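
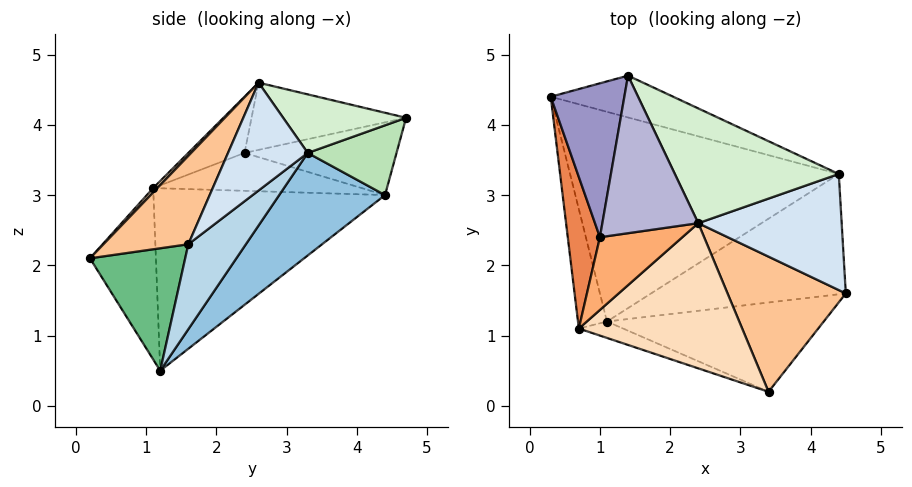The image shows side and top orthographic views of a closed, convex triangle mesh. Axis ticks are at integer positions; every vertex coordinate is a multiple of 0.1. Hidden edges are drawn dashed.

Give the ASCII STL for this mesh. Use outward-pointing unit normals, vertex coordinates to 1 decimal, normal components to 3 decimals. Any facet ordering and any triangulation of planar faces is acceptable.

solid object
 facet normal -0.980 -0.124 -0.156
  outer loop
   vertex 0.7 1.1 3.1
   vertex 0.3 4.4 3.0
   vertex 1.1 1.2 0.5
  endloop
 endfacet
 facet normal 0.276 0.634 -0.723
  outer loop
   vertex 4.4 3.3 3.6
   vertex 1.1 1.2 0.5
   vertex 0.3 4.4 3.0
  endloop
 endfacet
 facet normal 0.324 0.587 -0.742
  outer loop
   vertex 4.4 3.3 3.6
   vertex 4.5 1.6 2.3
   vertex 1.1 1.2 0.5
  endloop
 endfacet
 facet normal 0.521 -0.499 0.693
  outer loop
   vertex 4.4 3.3 3.6
   vertex 2.4 2.6 4.6
   vertex 4.5 1.6 2.3
  endloop
 endfacet
 facet normal -0.761 -0.073 0.645
  outer loop
   vertex 1.0 2.4 3.6
   vertex 0.3 4.4 3.0
   vertex 0.7 1.1 3.1
  endloop
 endfacet
 facet normal -0.554 -0.185 0.812
  outer loop
   vertex 1.0 2.4 3.6
   vertex 0.7 1.1 3.1
   vertex 2.4 2.6 4.6
  endloop
 endfacet
 facet normal 0.517 -0.505 0.691
  outer loop
   vertex 3.4 0.2 2.1
   vertex 4.5 1.6 2.3
   vertex 2.4 2.6 4.6
  endloop
 endfacet
 facet normal 0.019 -0.718 0.696
  outer loop
   vertex 3.4 0.2 2.1
   vertex 2.4 2.6 4.6
   vertex 0.7 1.1 3.1
  endloop
 endfacet
 facet normal 0.476 -0.253 -0.842
  outer loop
   vertex 3.4 0.2 2.1
   vertex 1.1 1.2 0.5
   vertex 4.5 1.6 2.3
  endloop
 endfacet
 facet normal -0.344 -0.935 -0.089
  outer loop
   vertex 3.4 0.2 2.1
   vertex 0.7 1.1 3.1
   vertex 1.1 1.2 0.5
  endloop
 endfacet
 facet normal 0.292 0.808 -0.512
  outer loop
   vertex 1.4 4.7 4.1
   vertex 4.4 3.3 3.6
   vertex 0.3 4.4 3.0
  endloop
 endfacet
 facet normal 0.314 0.359 0.879
  outer loop
   vertex 1.4 4.7 4.1
   vertex 2.4 2.6 4.6
   vertex 4.4 3.3 3.6
  endloop
 endfacet
 facet normal -0.702 -0.032 0.711
  outer loop
   vertex 1.4 4.7 4.1
   vertex 0.3 4.4 3.0
   vertex 1.0 2.4 3.6
  endloop
 endfacet
 facet normal -0.572 -0.078 0.816
  outer loop
   vertex 1.4 4.7 4.1
   vertex 1.0 2.4 3.6
   vertex 2.4 2.6 4.6
  endloop
 endfacet
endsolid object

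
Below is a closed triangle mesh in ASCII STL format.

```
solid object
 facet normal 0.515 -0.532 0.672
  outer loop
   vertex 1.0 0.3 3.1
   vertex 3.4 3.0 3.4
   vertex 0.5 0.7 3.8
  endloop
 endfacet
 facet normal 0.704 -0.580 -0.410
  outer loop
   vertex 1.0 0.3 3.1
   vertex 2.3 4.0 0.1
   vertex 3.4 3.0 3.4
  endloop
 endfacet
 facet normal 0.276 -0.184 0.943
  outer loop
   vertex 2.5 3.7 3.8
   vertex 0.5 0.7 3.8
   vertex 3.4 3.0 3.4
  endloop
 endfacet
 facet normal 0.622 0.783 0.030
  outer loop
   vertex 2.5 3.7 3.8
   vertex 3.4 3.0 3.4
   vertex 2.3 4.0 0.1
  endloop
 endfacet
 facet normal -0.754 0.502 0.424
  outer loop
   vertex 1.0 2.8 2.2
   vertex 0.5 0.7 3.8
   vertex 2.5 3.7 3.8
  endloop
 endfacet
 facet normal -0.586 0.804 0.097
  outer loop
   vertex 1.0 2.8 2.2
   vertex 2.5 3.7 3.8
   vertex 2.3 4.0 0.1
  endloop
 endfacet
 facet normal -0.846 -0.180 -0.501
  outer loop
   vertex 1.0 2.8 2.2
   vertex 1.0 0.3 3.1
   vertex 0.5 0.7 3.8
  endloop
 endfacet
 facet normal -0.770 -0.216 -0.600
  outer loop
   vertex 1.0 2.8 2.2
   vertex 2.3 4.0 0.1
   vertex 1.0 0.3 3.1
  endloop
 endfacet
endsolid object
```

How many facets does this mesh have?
8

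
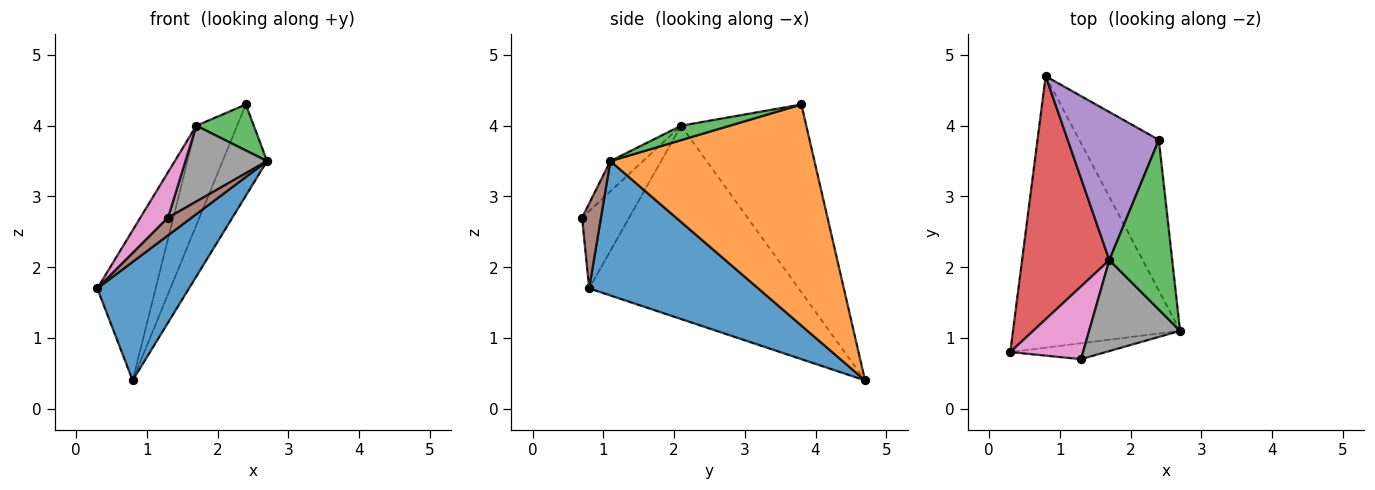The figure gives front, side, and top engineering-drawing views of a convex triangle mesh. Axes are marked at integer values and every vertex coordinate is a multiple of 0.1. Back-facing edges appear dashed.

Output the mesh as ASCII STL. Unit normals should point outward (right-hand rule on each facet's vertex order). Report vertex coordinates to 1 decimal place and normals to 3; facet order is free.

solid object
 facet normal 0.593 -0.322 -0.738
  outer loop
   vertex 0.8 4.7 0.4
   vertex 2.7 1.1 3.5
   vertex 0.3 0.8 1.7
  endloop
 endfacet
 facet normal 0.922 0.201 -0.332
  outer loop
   vertex 2.4 3.8 4.3
   vertex 2.7 1.1 3.5
   vertex 0.8 4.7 0.4
  endloop
 endfacet
 facet normal 0.216 -0.255 0.942
  outer loop
   vertex 1.7 2.1 4.0
   vertex 2.7 1.1 3.5
   vertex 2.4 3.8 4.3
  endloop
 endfacet
 facet normal -0.883 0.246 0.399
  outer loop
   vertex 1.7 2.1 4.0
   vertex 0.8 4.7 0.4
   vertex 0.3 0.8 1.7
  endloop
 endfacet
 facet normal -0.863 0.281 0.419
  outer loop
   vertex 1.7 2.1 4.0
   vertex 2.4 3.8 4.3
   vertex 0.8 4.7 0.4
  endloop
 endfacet
 facet normal 0.511 -0.639 -0.575
  outer loop
   vertex 1.3 0.7 2.7
   vertex 0.3 0.8 1.7
   vertex 2.7 1.1 3.5
  endloop
 endfacet
 facet normal -0.669 -0.394 0.630
  outer loop
   vertex 1.3 0.7 2.7
   vertex 1.7 2.1 4.0
   vertex 0.3 0.8 1.7
  endloop
 endfacet
 facet normal -0.248 -0.620 0.744
  outer loop
   vertex 1.3 0.7 2.7
   vertex 2.7 1.1 3.5
   vertex 1.7 2.1 4.0
  endloop
 endfacet
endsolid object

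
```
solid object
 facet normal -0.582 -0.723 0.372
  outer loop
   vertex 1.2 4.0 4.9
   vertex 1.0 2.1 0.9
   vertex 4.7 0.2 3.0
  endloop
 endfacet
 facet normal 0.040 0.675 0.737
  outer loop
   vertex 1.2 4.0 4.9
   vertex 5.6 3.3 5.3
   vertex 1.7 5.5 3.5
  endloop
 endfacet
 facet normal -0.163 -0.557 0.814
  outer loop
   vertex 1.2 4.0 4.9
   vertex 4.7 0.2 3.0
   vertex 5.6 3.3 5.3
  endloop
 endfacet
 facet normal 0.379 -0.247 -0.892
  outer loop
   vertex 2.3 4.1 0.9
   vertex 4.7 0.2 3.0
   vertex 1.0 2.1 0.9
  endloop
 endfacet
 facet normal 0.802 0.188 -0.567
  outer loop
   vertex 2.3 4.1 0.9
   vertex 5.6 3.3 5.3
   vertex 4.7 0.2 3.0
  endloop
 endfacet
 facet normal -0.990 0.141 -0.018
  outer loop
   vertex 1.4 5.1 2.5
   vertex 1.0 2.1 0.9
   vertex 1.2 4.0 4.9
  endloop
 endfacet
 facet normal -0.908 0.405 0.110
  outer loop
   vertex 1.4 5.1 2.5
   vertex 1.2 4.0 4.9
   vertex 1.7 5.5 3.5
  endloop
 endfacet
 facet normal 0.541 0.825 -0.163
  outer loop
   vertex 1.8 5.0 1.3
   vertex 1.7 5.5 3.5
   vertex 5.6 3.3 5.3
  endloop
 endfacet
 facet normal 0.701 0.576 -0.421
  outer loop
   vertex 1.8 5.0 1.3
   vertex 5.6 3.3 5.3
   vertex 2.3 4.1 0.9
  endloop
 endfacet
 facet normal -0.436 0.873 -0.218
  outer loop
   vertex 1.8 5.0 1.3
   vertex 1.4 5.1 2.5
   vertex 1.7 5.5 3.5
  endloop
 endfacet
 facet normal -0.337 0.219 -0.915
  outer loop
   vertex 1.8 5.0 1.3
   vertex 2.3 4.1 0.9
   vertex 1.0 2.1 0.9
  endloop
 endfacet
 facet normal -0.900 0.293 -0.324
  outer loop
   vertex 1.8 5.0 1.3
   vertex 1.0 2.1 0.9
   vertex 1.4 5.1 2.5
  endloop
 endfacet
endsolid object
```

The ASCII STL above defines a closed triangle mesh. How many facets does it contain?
12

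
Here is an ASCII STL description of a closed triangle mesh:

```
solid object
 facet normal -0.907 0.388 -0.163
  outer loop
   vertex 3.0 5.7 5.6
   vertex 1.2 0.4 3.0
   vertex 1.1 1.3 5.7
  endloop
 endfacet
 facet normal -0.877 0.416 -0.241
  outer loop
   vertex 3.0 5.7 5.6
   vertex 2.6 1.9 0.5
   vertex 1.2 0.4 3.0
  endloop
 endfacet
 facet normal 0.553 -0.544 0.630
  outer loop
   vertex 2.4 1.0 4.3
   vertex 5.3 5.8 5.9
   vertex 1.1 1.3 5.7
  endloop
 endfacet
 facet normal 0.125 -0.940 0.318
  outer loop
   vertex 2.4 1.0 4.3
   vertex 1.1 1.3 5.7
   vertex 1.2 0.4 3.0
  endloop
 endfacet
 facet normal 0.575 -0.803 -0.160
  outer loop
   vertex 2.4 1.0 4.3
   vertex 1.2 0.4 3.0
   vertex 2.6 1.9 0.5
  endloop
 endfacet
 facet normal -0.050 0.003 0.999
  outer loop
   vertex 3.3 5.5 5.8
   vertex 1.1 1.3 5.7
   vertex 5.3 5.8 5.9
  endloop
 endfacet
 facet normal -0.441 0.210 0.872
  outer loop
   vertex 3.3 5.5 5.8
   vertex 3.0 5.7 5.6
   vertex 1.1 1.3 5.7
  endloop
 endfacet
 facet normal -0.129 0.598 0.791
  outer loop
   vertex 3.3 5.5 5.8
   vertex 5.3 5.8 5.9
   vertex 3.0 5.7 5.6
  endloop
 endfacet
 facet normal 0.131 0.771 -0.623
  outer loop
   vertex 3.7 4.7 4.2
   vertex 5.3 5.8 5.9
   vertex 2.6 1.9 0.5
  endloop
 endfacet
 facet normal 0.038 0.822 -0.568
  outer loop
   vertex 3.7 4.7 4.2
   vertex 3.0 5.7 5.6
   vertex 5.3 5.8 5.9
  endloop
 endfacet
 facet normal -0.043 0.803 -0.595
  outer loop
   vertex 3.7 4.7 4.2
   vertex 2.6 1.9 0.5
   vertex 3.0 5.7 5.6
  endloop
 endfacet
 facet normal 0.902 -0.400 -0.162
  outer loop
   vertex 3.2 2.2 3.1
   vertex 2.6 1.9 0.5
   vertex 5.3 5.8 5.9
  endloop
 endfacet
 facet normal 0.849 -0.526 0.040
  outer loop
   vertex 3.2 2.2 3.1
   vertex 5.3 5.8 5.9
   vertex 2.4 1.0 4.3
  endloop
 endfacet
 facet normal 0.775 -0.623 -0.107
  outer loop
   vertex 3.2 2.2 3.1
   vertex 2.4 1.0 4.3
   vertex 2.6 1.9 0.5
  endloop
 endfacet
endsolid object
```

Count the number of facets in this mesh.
14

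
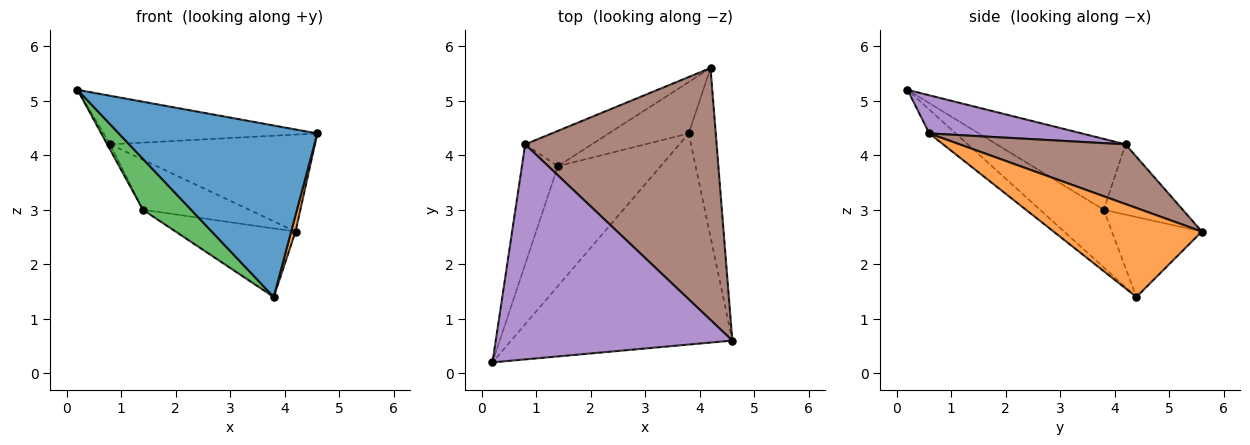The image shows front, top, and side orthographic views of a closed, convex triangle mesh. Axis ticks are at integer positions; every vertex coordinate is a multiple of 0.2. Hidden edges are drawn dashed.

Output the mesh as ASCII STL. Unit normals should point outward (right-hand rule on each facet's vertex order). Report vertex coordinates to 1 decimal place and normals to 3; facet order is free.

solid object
 facet normal -0.084 -0.628 -0.774
  outer loop
   vertex 3.8 4.4 1.4
   vertex 4.6 0.6 4.4
   vertex 0.2 0.2 5.2
  endloop
 endfacet
 facet normal 0.956 -0.028 -0.291
  outer loop
   vertex 3.8 4.4 1.4
   vertex 4.2 5.6 2.6
   vertex 4.6 0.6 4.4
  endloop
 endfacet
 facet normal -0.459 -0.347 -0.818
  outer loop
   vertex 1.4 3.8 3.0
   vertex 3.8 4.4 1.4
   vertex 0.2 0.2 5.2
  endloop
 endfacet
 facet normal -0.514 0.686 -0.514
  outer loop
   vertex 1.4 3.8 3.0
   vertex 4.2 5.6 2.6
   vertex 3.8 4.4 1.4
  endloop
 endfacet
 facet normal 0.155 0.218 0.964
  outer loop
   vertex 0.8 4.2 4.2
   vertex 0.2 0.2 5.2
   vertex 4.6 0.6 4.4
  endloop
 endfacet
 facet normal 0.280 0.345 0.896
  outer loop
   vertex 0.8 4.2 4.2
   vertex 4.6 0.6 4.4
   vertex 4.2 5.6 2.6
  endloop
 endfacet
 facet normal -0.891 0.021 -0.453
  outer loop
   vertex 0.8 4.2 4.2
   vertex 1.4 3.8 3.0
   vertex 0.2 0.2 5.2
  endloop
 endfacet
 facet normal -0.519 0.698 -0.492
  outer loop
   vertex 0.8 4.2 4.2
   vertex 4.2 5.6 2.6
   vertex 1.4 3.8 3.0
  endloop
 endfacet
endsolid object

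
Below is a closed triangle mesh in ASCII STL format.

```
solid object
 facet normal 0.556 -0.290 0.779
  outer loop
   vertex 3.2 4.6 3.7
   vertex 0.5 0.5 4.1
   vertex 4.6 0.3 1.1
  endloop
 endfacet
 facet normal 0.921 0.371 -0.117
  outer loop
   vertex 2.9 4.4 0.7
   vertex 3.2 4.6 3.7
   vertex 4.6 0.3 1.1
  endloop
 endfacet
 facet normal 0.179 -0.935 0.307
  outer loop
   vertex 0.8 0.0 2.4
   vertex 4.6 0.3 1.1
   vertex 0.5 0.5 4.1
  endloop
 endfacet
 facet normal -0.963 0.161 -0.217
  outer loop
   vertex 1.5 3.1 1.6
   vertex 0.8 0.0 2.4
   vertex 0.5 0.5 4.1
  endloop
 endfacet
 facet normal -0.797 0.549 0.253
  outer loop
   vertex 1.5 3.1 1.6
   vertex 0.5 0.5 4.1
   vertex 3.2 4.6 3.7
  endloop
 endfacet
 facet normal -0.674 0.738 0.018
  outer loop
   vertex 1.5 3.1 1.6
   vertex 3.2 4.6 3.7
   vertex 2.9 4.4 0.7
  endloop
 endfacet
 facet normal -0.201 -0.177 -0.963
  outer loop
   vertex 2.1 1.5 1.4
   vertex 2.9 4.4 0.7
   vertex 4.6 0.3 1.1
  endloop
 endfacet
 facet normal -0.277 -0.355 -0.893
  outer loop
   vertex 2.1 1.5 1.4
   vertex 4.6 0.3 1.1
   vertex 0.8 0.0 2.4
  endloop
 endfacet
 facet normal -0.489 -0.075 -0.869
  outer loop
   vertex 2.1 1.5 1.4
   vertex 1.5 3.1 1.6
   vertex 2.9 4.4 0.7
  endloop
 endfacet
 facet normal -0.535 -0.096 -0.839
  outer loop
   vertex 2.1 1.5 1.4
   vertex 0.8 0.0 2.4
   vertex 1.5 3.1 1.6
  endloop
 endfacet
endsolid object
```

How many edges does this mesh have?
15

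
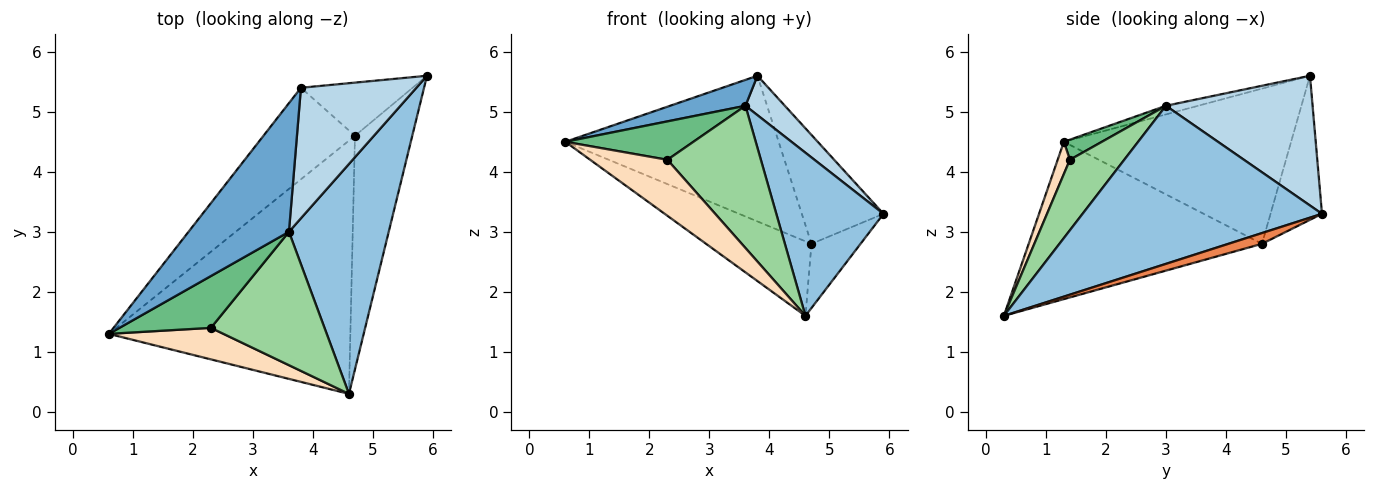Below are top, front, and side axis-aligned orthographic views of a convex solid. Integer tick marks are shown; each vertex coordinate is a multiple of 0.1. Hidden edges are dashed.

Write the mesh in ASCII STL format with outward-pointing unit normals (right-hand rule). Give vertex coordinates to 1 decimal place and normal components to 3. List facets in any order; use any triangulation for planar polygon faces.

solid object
 facet normal -0.084 -0.197 0.977
  outer loop
   vertex 3.6 3.0 5.1
   vertex 3.8 5.4 5.6
   vertex 0.6 1.3 4.5
  endloop
 endfacet
 facet normal 0.791 -0.354 0.499
  outer loop
   vertex 3.6 3.0 5.1
   vertex 4.6 0.3 1.6
   vertex 5.9 5.6 3.3
  endloop
 endfacet
 facet normal 0.733 -0.197 0.652
  outer loop
   vertex 3.6 3.0 5.1
   vertex 5.9 5.6 3.3
   vertex 3.8 5.4 5.6
  endloop
 endfacet
 facet normal -0.530 0.239 -0.814
  outer loop
   vertex 4.7 4.6 2.8
   vertex 4.6 0.3 1.6
   vertex 0.6 1.3 4.5
  endloop
 endfacet
 facet normal 0.178 0.261 -0.949
  outer loop
   vertex 4.7 4.6 2.8
   vertex 5.9 5.6 3.3
   vertex 4.6 0.3 1.6
  endloop
 endfacet
 facet normal -0.670 0.629 -0.395
  outer loop
   vertex 4.7 4.6 2.8
   vertex 0.6 1.3 4.5
   vertex 3.8 5.4 5.6
  endloop
 endfacet
 facet normal -0.493 0.782 -0.382
  outer loop
   vertex 4.7 4.6 2.8
   vertex 3.8 5.4 5.6
   vertex 5.9 5.6 3.3
  endloop
 endfacet
 facet normal 0.137 -0.863 0.486
  outer loop
   vertex 2.3 1.4 4.2
   vertex 0.6 1.3 4.5
   vertex 4.6 0.3 1.6
  endloop
 endfacet
 facet normal 0.174 -0.586 0.791
  outer loop
   vertex 2.3 1.4 4.2
   vertex 3.6 3.0 5.1
   vertex 0.6 1.3 4.5
  endloop
 endfacet
 facet normal 0.391 -0.672 0.630
  outer loop
   vertex 2.3 1.4 4.2
   vertex 4.6 0.3 1.6
   vertex 3.6 3.0 5.1
  endloop
 endfacet
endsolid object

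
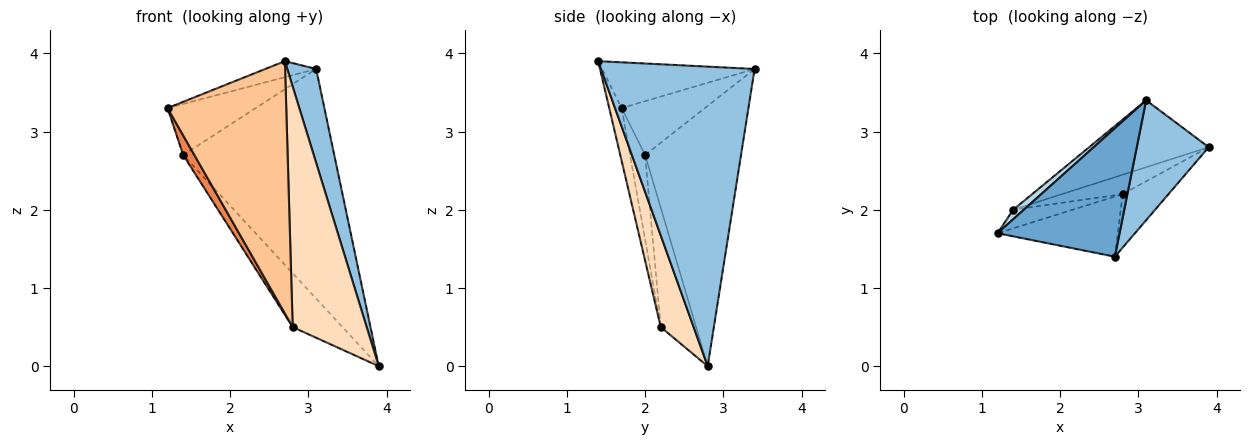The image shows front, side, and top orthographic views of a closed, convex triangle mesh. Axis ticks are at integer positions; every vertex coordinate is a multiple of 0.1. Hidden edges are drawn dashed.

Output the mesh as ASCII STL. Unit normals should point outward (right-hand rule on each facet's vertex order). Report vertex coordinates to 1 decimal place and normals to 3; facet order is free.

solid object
 facet normal -0.349 0.116 0.930
  outer loop
   vertex 2.7 1.4 3.9
   vertex 3.1 3.4 3.8
   vertex 1.2 1.7 3.3
  endloop
 endfacet
 facet normal 0.956 -0.180 0.230
  outer loop
   vertex 2.7 1.4 3.9
   vertex 3.9 2.8 0.0
   vertex 3.1 3.4 3.8
  endloop
 endfacet
 facet normal -0.680 0.721 0.134
  outer loop
   vertex 1.4 2.0 2.7
   vertex 1.2 1.7 3.3
   vertex 3.1 3.4 3.8
  endloop
 endfacet
 facet normal -0.520 0.820 -0.239
  outer loop
   vertex 1.4 2.0 2.7
   vertex 3.1 3.4 3.8
   vertex 3.9 2.8 0.0
  endloop
 endfacet
 facet normal -0.699 -0.518 -0.492
  outer loop
   vertex 2.8 2.2 0.5
   vertex 1.2 1.7 3.3
   vertex 1.4 2.0 2.7
  endloop
 endfacet
 facet normal -0.555 0.783 -0.282
  outer loop
   vertex 2.8 2.2 0.5
   vertex 1.4 2.0 2.7
   vertex 3.9 2.8 0.0
  endloop
 endfacet
 facet normal -0.101 -0.968 -0.231
  outer loop
   vertex 2.8 2.2 0.5
   vertex 2.7 1.4 3.9
   vertex 1.2 1.7 3.3
  endloop
 endfacet
 facet normal 0.398 -0.896 -0.199
  outer loop
   vertex 2.8 2.2 0.5
   vertex 3.9 2.8 0.0
   vertex 2.7 1.4 3.9
  endloop
 endfacet
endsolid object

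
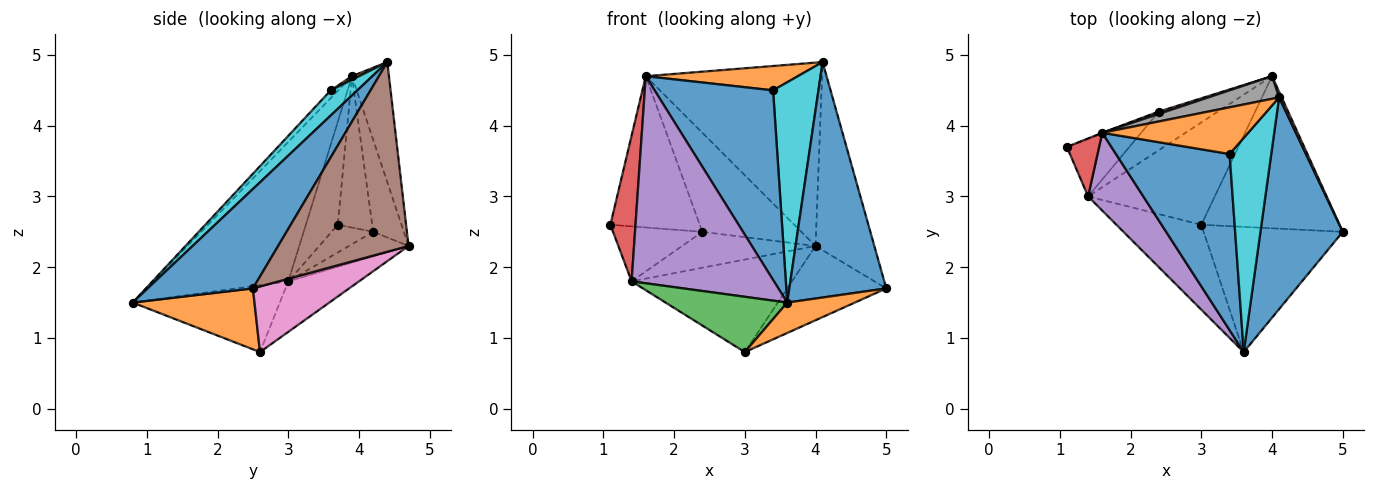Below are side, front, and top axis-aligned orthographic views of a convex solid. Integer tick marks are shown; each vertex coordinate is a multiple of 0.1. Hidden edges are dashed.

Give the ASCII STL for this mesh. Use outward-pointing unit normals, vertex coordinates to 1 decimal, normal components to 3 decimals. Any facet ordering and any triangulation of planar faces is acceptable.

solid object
 facet normal 0.628 -0.579 0.520
  outer loop
   vertex 4.1 4.4 4.9
   vertex 3.6 0.8 1.5
   vertex 5.0 2.5 1.7
  endloop
 endfacet
 facet normal 0.392 -0.217 -0.894
  outer loop
   vertex 3.0 2.6 0.8
   vertex 5.0 2.5 1.7
   vertex 3.6 0.8 1.5
  endloop
 endfacet
 facet normal -0.551 -0.456 -0.699
  outer loop
   vertex 1.4 3.0 1.8
   vertex 3.0 2.6 0.8
   vertex 3.6 0.8 1.5
  endloop
 endfacet
 facet normal -0.763 -0.600 0.239
  outer loop
   vertex 1.4 3.0 1.8
   vertex 1.6 3.9 4.7
   vertex 1.1 3.7 2.6
  endloop
 endfacet
 facet normal -0.664 -0.700 0.263
  outer loop
   vertex 1.4 3.0 1.8
   vertex 3.6 0.8 1.5
   vertex 1.6 3.9 4.7
  endloop
 endfacet
 facet normal 0.912 0.411 0.012
  outer loop
   vertex 4.0 4.7 2.3
   vertex 4.1 4.4 4.9
   vertex 5.0 2.5 1.7
  endloop
 endfacet
 facet normal 0.392 0.404 -0.827
  outer loop
   vertex 4.0 4.7 2.3
   vertex 5.0 2.5 1.7
   vertex 3.0 2.6 0.8
  endloop
 endfacet
 facet normal -0.204 0.972 0.120
  outer loop
   vertex 4.0 4.7 2.3
   vertex 1.6 3.9 4.7
   vertex 4.1 4.4 4.9
  endloop
 endfacet
 facet normal -0.284 0.643 -0.711
  outer loop
   vertex 4.0 4.7 2.3
   vertex 3.0 2.6 0.8
   vertex 1.4 3.0 1.8
  endloop
 endfacet
 facet normal 0.388 -0.661 0.643
  outer loop
   vertex 3.4 3.6 4.5
   vertex 3.6 0.8 1.5
   vertex 4.1 4.4 4.9
  endloop
 endfacet
 facet normal -0.046 -0.732 0.680
  outer loop
   vertex 3.4 3.6 4.5
   vertex 1.6 3.9 4.7
   vertex 3.6 0.8 1.5
  endloop
 endfacet
 facet normal 0.021 -0.462 0.887
  outer loop
   vertex 3.4 3.6 4.5
   vertex 4.1 4.4 4.9
   vertex 1.6 3.9 4.7
  endloop
 endfacet
 facet normal -0.306 0.657 -0.689
  outer loop
   vertex 2.4 4.2 2.5
   vertex 1.4 3.0 1.8
   vertex 1.1 3.7 2.6
  endloop
 endfacet
 facet normal -0.291 0.651 -0.701
  outer loop
   vertex 2.4 4.2 2.5
   vertex 4.0 4.7 2.3
   vertex 1.4 3.0 1.8
  endloop
 endfacet
 facet normal -0.359 0.933 -0.003
  outer loop
   vertex 2.4 4.2 2.5
   vertex 1.1 3.7 2.6
   vertex 1.6 3.9 4.7
  endloop
 endfacet
 facet normal -0.296 0.955 0.023
  outer loop
   vertex 2.4 4.2 2.5
   vertex 1.6 3.9 4.7
   vertex 4.0 4.7 2.3
  endloop
 endfacet
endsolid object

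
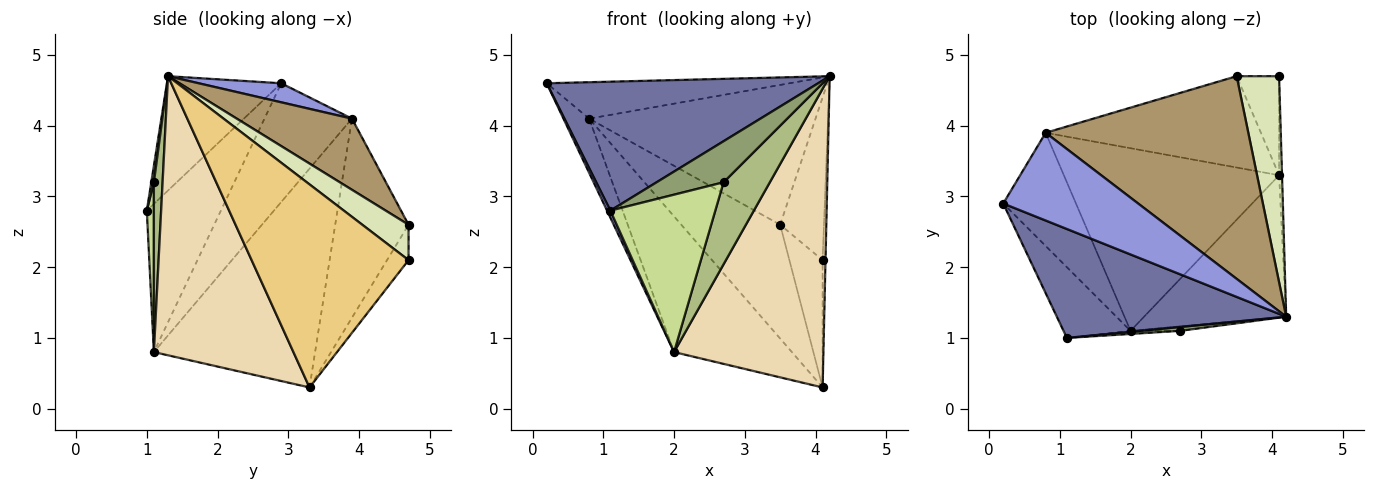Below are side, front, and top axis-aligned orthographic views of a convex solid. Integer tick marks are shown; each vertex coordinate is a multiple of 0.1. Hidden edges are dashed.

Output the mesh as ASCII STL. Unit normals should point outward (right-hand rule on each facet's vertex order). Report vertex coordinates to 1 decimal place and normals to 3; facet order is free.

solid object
 facet normal -0.306 -0.727 0.614
  outer loop
   vertex 1.1 1.0 2.8
   vertex 4.2 1.3 4.7
   vertex 0.2 2.9 4.6
  endloop
 endfacet
 facet normal -0.910 -0.041 -0.412
  outer loop
   vertex 2.0 1.1 0.8
   vertex 1.1 1.0 2.8
   vertex 0.2 2.9 4.6
  endloop
 endfacet
 facet normal 0.129 0.380 0.916
  outer loop
   vertex 0.8 3.9 4.1
   vertex 0.2 2.9 4.6
   vertex 4.2 1.3 4.7
  endloop
 endfacet
 facet normal -0.827 0.243 -0.507
  outer loop
   vertex 0.8 3.9 4.1
   vertex 2.0 1.1 0.8
   vertex 0.2 2.9 4.6
  endloop
 endfacet
 facet normal 0.039 -0.995 0.094
  outer loop
   vertex 2.7 1.1 3.2
   vertex 4.2 1.3 4.7
   vertex 1.1 1.0 2.8
  endloop
 endfacet
 facet normal 0.185 -0.981 -0.054
  outer loop
   vertex 2.7 1.1 3.2
   vertex 2.0 1.1 0.8
   vertex 4.2 1.3 4.7
  endloop
 endfacet
 facet normal 0.067 -0.998 -0.020
  outer loop
   vertex 2.7 1.1 3.2
   vertex 1.1 1.0 2.8
   vertex 2.0 1.1 0.8
  endloop
 endfacet
 facet normal 0.547 0.518 0.657
  outer loop
   vertex 3.5 4.7 2.6
   vertex 4.2 1.3 4.7
   vertex 4.1 4.7 2.1
  endloop
 endfacet
 facet normal 0.278 0.546 0.791
  outer loop
   vertex 3.5 4.7 2.6
   vertex 0.8 3.9 4.1
   vertex 4.2 1.3 4.7
  endloop
 endfacet
 facet normal -0.632 0.462 -0.622
  outer loop
   vertex 4.1 3.3 0.3
   vertex 2.0 1.1 0.8
   vertex 0.8 3.9 4.1
  endloop
 endfacet
 facet normal 1.000 0.018 -0.014
  outer loop
   vertex 4.1 3.3 0.3
   vertex 4.1 4.7 2.1
   vertex 4.2 1.3 4.7
  endloop
 endfacet
 facet normal 0.645 -0.690 -0.328
  outer loop
   vertex 4.1 3.3 0.3
   vertex 4.2 1.3 4.7
   vertex 2.0 1.1 0.8
  endloop
 endfacet
 facet normal -0.455 0.703 -0.547
  outer loop
   vertex 4.1 3.3 0.3
   vertex 3.5 4.7 2.6
   vertex 4.1 4.7 2.1
  endloop
 endfacet
 facet normal -0.501 0.675 -0.542
  outer loop
   vertex 4.1 3.3 0.3
   vertex 0.8 3.9 4.1
   vertex 3.5 4.7 2.6
  endloop
 endfacet
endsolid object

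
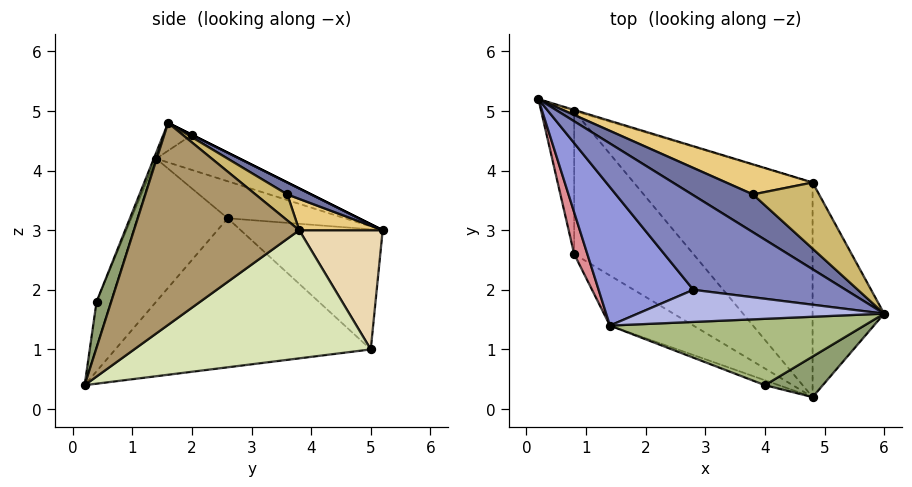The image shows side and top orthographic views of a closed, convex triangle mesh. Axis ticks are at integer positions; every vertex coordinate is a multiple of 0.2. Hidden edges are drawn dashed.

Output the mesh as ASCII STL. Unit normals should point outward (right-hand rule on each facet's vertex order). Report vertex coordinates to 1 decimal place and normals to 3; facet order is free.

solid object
 facet normal 0.150 0.625 0.766
  outer loop
   vertex 3.8 3.6 3.6
   vertex 0.2 5.2 3.0
   vertex 6.0 1.6 4.8
  endloop
 endfacet
 facet normal 0.000 0.447 0.894
  outer loop
   vertex 2.8 2.0 4.6
   vertex 6.0 1.6 4.8
   vertex 0.2 5.2 3.0
  endloop
 endfacet
 facet normal -0.342 0.183 0.922
  outer loop
   vertex 2.8 2.0 4.6
   vertex 0.2 5.2 3.0
   vertex 1.4 1.4 4.2
  endloop
 endfacet
 facet normal -0.104 -0.372 0.922
  outer loop
   vertex 2.8 2.0 4.6
   vertex 1.4 1.4 4.2
   vertex 6.0 1.6 4.8
  endloop
 endfacet
 facet normal 0.197 -0.949 0.248
  outer loop
   vertex 4.0 0.4 1.8
   vertex 4.8 0.2 0.4
   vertex 6.0 1.6 4.8
  endloop
 endfacet
 facet normal -0.009 -0.926 0.376
  outer loop
   vertex 4.0 0.4 1.8
   vertex 6.0 1.6 4.8
   vertex 1.4 1.4 4.2
  endloop
 endfacet
 facet normal -0.467 -0.873 -0.142
  outer loop
   vertex 4.0 0.4 1.8
   vertex 1.4 1.4 4.2
   vertex 4.8 0.2 0.4
  endloop
 endfacet
 facet normal 0.502 0.506 -0.701
  outer loop
   vertex 4.8 3.8 3.0
   vertex 4.8 0.2 0.4
   vertex 0.8 5.0 1.0
  endloop
 endfacet
 facet normal 0.916 0.234 -0.324
  outer loop
   vertex 4.8 3.8 3.0
   vertex 6.0 1.6 4.8
   vertex 4.8 0.2 0.4
  endloop
 endfacet
 facet normal 0.264 0.693 0.671
  outer loop
   vertex 4.8 3.8 3.0
   vertex 3.8 3.6 3.6
   vertex 6.0 1.6 4.8
  endloop
 endfacet
 facet normal 0.227 0.746 0.627
  outer loop
   vertex 4.8 3.8 3.0
   vertex 0.2 5.2 3.0
   vertex 3.8 3.6 3.6
  endloop
 endfacet
 facet normal 0.291 0.957 -0.008
  outer loop
   vertex 4.8 3.8 3.0
   vertex 0.8 5.0 1.0
   vertex 0.2 5.2 3.0
  endloop
 endfacet
 facet normal -0.658 -0.648 -0.384
  outer loop
   vertex 0.8 2.6 3.2
   vertex 4.8 0.2 0.4
   vertex 1.4 1.4 4.2
  endloop
 endfacet
 facet normal -0.678 -0.497 -0.542
  outer loop
   vertex 0.8 2.6 3.2
   vertex 0.8 5.0 1.0
   vertex 4.8 0.2 0.4
  endloop
 endfacet
 facet normal -0.925 -0.188 0.329
  outer loop
   vertex 0.8 2.6 3.2
   vertex 1.4 1.4 4.2
   vertex 0.2 5.2 3.0
  endloop
 endfacet
 facet normal -0.937 -0.236 -0.257
  outer loop
   vertex 0.8 2.6 3.2
   vertex 0.2 5.2 3.0
   vertex 0.8 5.0 1.0
  endloop
 endfacet
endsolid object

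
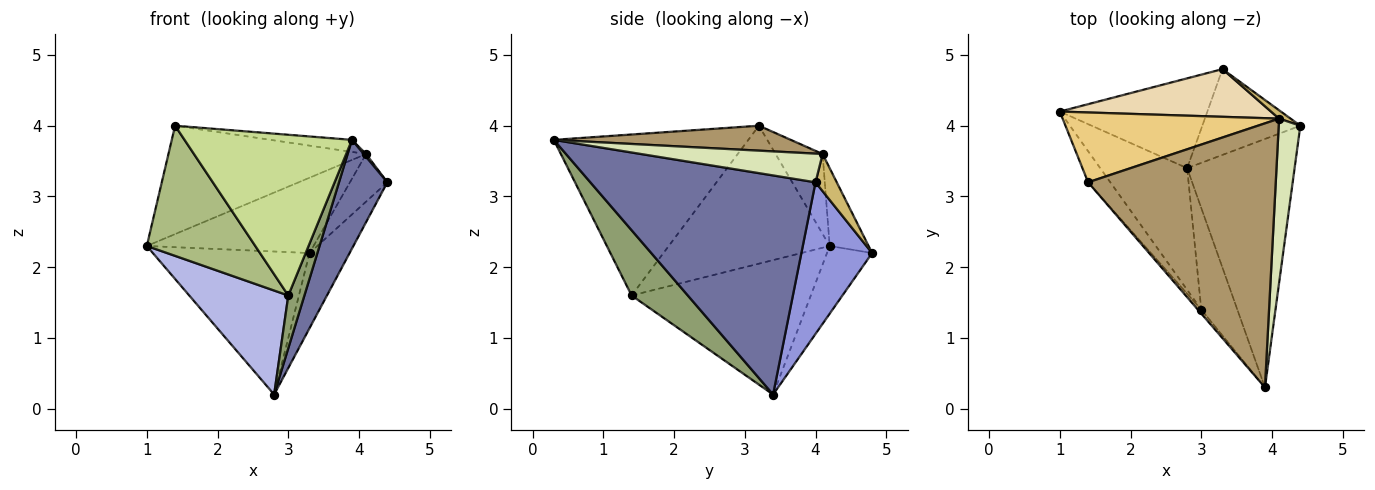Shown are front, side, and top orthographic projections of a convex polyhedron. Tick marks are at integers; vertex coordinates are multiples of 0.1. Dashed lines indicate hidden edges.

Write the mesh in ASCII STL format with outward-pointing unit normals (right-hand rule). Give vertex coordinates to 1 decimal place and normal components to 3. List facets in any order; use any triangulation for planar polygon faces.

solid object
 facet normal 0.882 -0.189 -0.432
  outer loop
   vertex 2.8 3.4 0.2
   vertex 4.4 4.0 3.2
   vertex 3.9 0.3 3.8
  endloop
 endfacet
 facet normal -0.237 0.823 -0.517
  outer loop
   vertex 3.3 4.8 2.2
   vertex 2.8 3.4 0.2
   vertex 1.0 4.2 2.3
  endloop
 endfacet
 facet normal 0.758 0.430 -0.490
  outer loop
   vertex 3.3 4.8 2.2
   vertex 4.4 4.0 3.2
   vertex 2.8 3.4 0.2
  endloop
 endfacet
 facet normal -0.762 -0.421 -0.493
  outer loop
   vertex 3.0 1.4 1.6
   vertex 1.0 4.2 2.3
   vertex 2.8 3.4 0.2
  endloop
 endfacet
 facet normal 0.849 -0.243 -0.469
  outer loop
   vertex 3.0 1.4 1.6
   vertex 2.8 3.4 0.2
   vertex 3.9 0.3 3.8
  endloop
 endfacet
 facet normal -0.822 -0.554 -0.132
  outer loop
   vertex 3.0 1.4 1.6
   vertex 1.4 3.2 4.0
   vertex 1.0 4.2 2.3
  endloop
 endfacet
 facet normal -0.758 -0.652 -0.016
  outer loop
   vertex 3.0 1.4 1.6
   vertex 3.9 0.3 3.8
   vertex 1.4 3.2 4.0
  endloop
 endfacet
 facet normal 0.799 -0.010 0.602
  outer loop
   vertex 4.1 4.1 3.6
   vertex 3.9 0.3 3.8
   vertex 4.4 4.0 3.2
  endloop
 endfacet
 facet normal 0.132 0.045 0.990
  outer loop
   vertex 4.1 4.1 3.6
   vertex 1.4 3.2 4.0
   vertex 3.9 0.3 3.8
  endloop
 endfacet
 facet normal 0.488 0.860 0.151
  outer loop
   vertex 4.1 4.1 3.6
   vertex 4.4 4.0 3.2
   vertex 3.3 4.8 2.2
  endloop
 endfacet
 facet normal -0.196 0.824 0.531
  outer loop
   vertex 4.1 4.1 3.6
   vertex 1.0 4.2 2.3
   vertex 1.4 3.2 4.0
  endloop
 endfacet
 facet normal -0.193 0.829 0.525
  outer loop
   vertex 4.1 4.1 3.6
   vertex 3.3 4.8 2.2
   vertex 1.0 4.2 2.3
  endloop
 endfacet
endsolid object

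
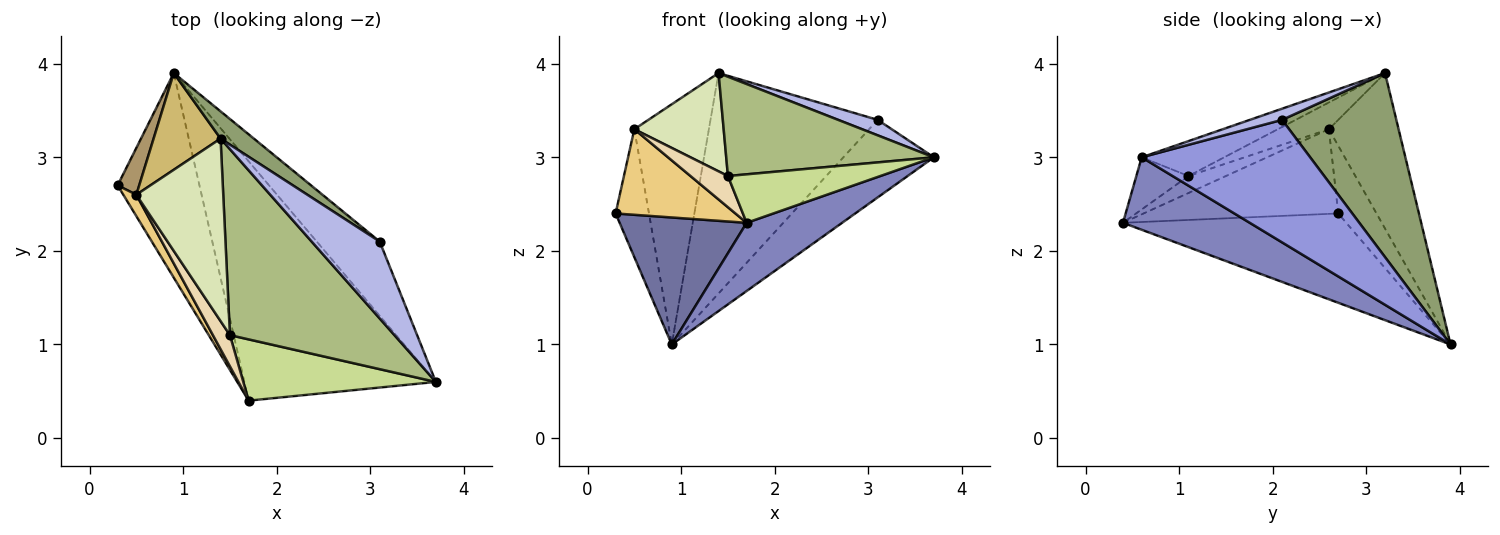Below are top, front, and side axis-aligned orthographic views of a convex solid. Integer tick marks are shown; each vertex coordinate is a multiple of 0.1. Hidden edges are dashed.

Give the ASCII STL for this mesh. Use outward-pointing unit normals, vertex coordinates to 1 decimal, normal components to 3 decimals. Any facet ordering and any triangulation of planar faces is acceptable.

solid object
 facet normal -0.680 -0.387 -0.623
  outer loop
   vertex 1.7 0.4 2.3
   vertex 0.3 2.7 2.4
   vertex 0.9 3.9 1.0
  endloop
 endfacet
 facet normal 0.342 -0.257 -0.904
  outer loop
   vertex 1.7 0.4 2.3
   vertex 0.9 3.9 1.0
   vertex 3.7 0.6 3.0
  endloop
 endfacet
 facet normal 0.803 0.431 -0.412
  outer loop
   vertex 3.1 2.1 3.4
   vertex 3.7 0.6 3.0
   vertex 0.9 3.9 1.0
  endloop
 endfacet
 facet normal 0.159 -0.195 0.968
  outer loop
   vertex 3.1 2.1 3.4
   vertex 1.4 3.2 3.9
   vertex 3.7 0.6 3.0
  endloop
 endfacet
 facet normal 0.561 0.821 0.101
  outer loop
   vertex 3.1 2.1 3.4
   vertex 0.9 3.9 1.0
   vertex 1.4 3.2 3.9
  endloop
 endfacet
 facet normal -0.184 -0.463 0.867
  outer loop
   vertex 1.5 1.1 2.8
   vertex 3.7 0.6 3.0
   vertex 1.4 3.2 3.9
  endloop
 endfacet
 facet normal -0.208 -0.607 0.767
  outer loop
   vertex 1.5 1.1 2.8
   vertex 1.7 0.4 2.3
   vertex 3.7 0.6 3.0
  endloop
 endfacet
 facet normal -0.261 -0.458 0.850
  outer loop
   vertex 0.5 2.6 3.3
   vertex 1.5 1.1 2.8
   vertex 1.4 3.2 3.9
  endloop
 endfacet
 facet normal -0.733 0.639 0.234
  outer loop
   vertex 0.5 2.6 3.3
   vertex 0.9 3.9 1.0
   vertex 0.3 2.7 2.4
  endloop
 endfacet
 facet normal -0.655 0.701 0.282
  outer loop
   vertex 0.5 2.6 3.3
   vertex 1.4 3.2 3.9
   vertex 0.9 3.9 1.0
  endloop
 endfacet
 facet normal -0.844 -0.520 0.130
  outer loop
   vertex 0.5 2.6 3.3
   vertex 0.3 2.7 2.4
   vertex 1.7 0.4 2.3
  endloop
 endfacet
 facet normal -0.577 -0.577 0.577
  outer loop
   vertex 0.5 2.6 3.3
   vertex 1.7 0.4 2.3
   vertex 1.5 1.1 2.8
  endloop
 endfacet
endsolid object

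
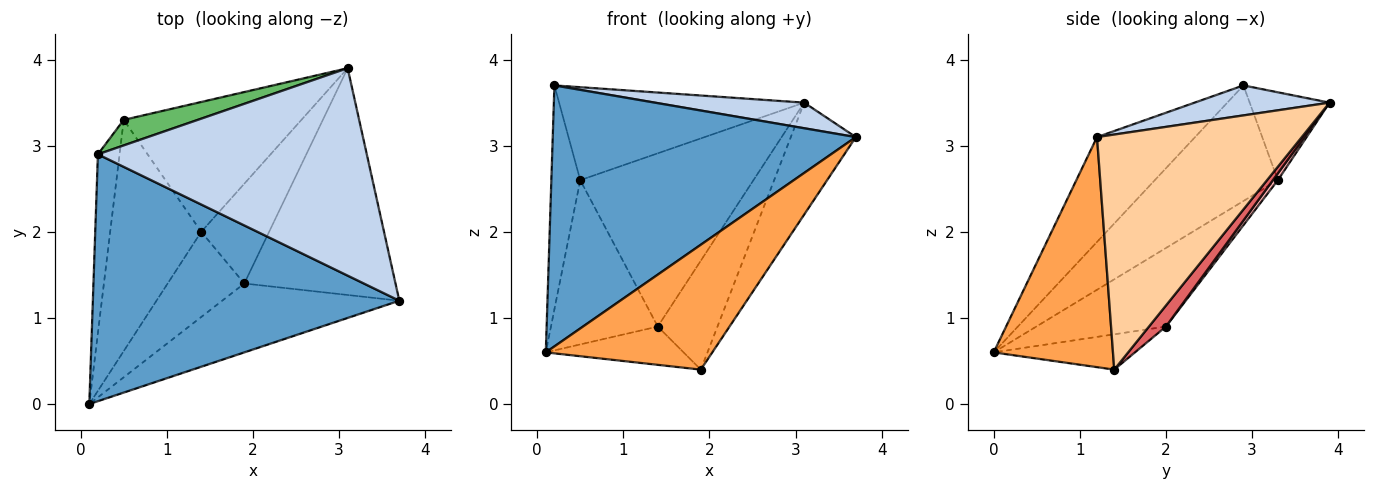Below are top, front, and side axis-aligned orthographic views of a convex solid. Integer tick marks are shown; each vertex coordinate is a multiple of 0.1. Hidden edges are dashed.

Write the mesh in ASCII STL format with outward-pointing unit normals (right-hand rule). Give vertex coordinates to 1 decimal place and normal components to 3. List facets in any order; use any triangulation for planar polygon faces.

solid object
 facet normal -0.229 -0.707 0.669
  outer loop
   vertex 0.2 2.9 3.7
   vertex 0.1 0.0 0.6
   vertex 3.7 1.2 3.1
  endloop
 endfacet
 facet normal 0.110 -0.122 0.986
  outer loop
   vertex 0.2 2.9 3.7
   vertex 3.7 1.2 3.1
   vertex 3.1 3.9 3.5
  endloop
 endfacet
 facet normal 0.531 -0.742 -0.409
  outer loop
   vertex 1.9 1.4 0.4
   vertex 3.7 1.2 3.1
   vertex 0.1 0.0 0.6
  endloop
 endfacet
 facet normal 0.813 0.258 -0.523
  outer loop
   vertex 1.9 1.4 0.4
   vertex 3.1 3.9 3.5
   vertex 3.7 1.2 3.1
  endloop
 endfacet
 facet normal -0.300 0.920 0.253
  outer loop
   vertex 0.5 3.3 2.6
   vertex 0.2 2.9 3.7
   vertex 3.1 3.9 3.5
  endloop
 endfacet
 facet normal -0.958 0.225 -0.179
  outer loop
   vertex 0.5 3.3 2.6
   vertex 0.1 0.0 0.6
   vertex 0.2 2.9 3.7
  endloop
 endfacet
 facet normal 0.205 0.722 -0.661
  outer loop
   vertex 1.4 2.0 0.9
   vertex 3.1 3.9 3.5
   vertex 1.9 1.4 0.4
  endloop
 endfacet
 facet normal 0.023 0.800 -0.600
  outer loop
   vertex 1.4 2.0 0.9
   vertex 0.5 3.3 2.6
   vertex 3.1 3.9 3.5
  endloop
 endfacet
 facet normal -0.387 0.378 -0.841
  outer loop
   vertex 1.4 2.0 0.9
   vertex 1.9 1.4 0.4
   vertex 0.1 0.0 0.6
  endloop
 endfacet
 facet normal -0.575 0.474 -0.667
  outer loop
   vertex 1.4 2.0 0.9
   vertex 0.1 0.0 0.6
   vertex 0.5 3.3 2.6
  endloop
 endfacet
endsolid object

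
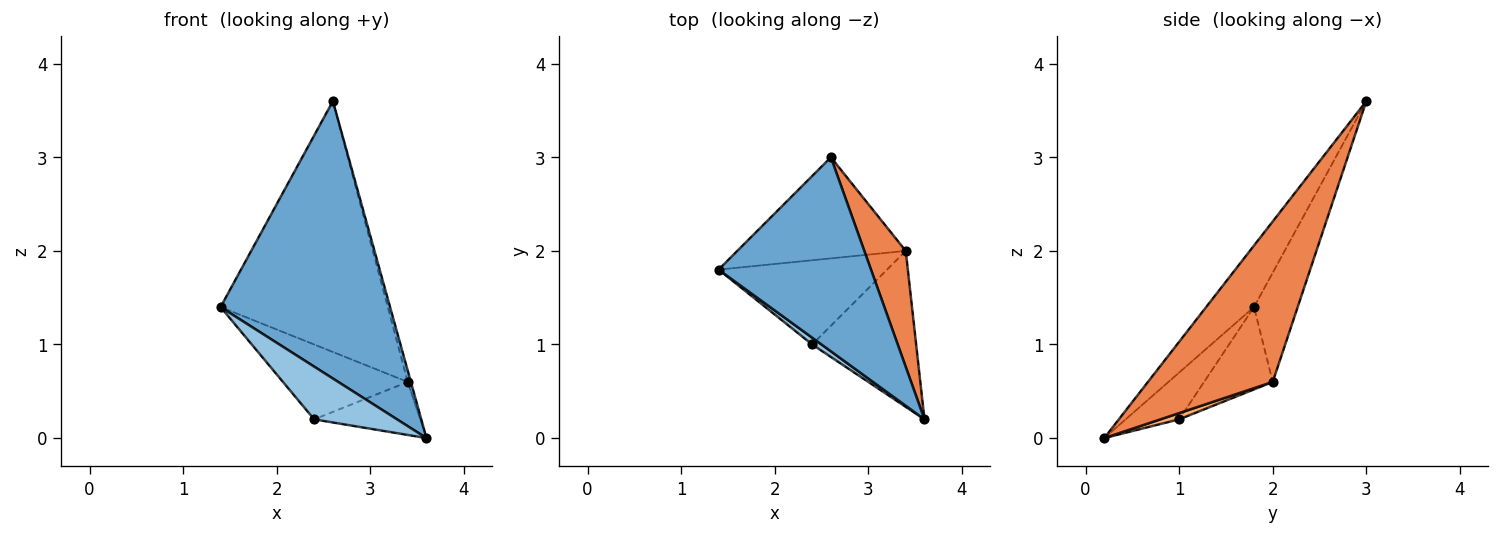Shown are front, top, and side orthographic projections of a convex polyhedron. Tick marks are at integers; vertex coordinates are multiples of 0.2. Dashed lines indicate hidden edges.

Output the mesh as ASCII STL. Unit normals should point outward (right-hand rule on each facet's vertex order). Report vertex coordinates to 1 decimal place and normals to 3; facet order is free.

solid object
 facet normal -0.225 -0.798 0.558
  outer loop
   vertex 2.6 3.0 3.6
   vertex 1.4 1.8 1.4
   vertex 3.6 0.2 0.0
  endloop
 endfacet
 facet normal -0.539 -0.835 0.108
  outer loop
   vertex 2.4 1.0 0.2
   vertex 3.6 0.2 0.0
   vertex 1.4 1.8 1.4
  endloop
 endfacet
 facet normal -0.235 0.901 -0.363
  outer loop
   vertex 3.4 2.0 0.6
   vertex 1.4 1.8 1.4
   vertex 2.6 3.0 3.6
  endloop
 endfacet
 facet normal -0.343 0.624 -0.702
  outer loop
   vertex 3.4 2.0 0.6
   vertex 2.4 1.0 0.2
   vertex 1.4 1.8 1.4
  endloop
 endfacet
 facet normal 0.968 0.024 0.250
  outer loop
   vertex 3.4 2.0 0.6
   vertex 2.6 3.0 3.6
   vertex 3.6 0.2 0.0
  endloop
 endfacet
 facet normal 0.057 0.321 -0.945
  outer loop
   vertex 3.4 2.0 0.6
   vertex 3.6 0.2 0.0
   vertex 2.4 1.0 0.2
  endloop
 endfacet
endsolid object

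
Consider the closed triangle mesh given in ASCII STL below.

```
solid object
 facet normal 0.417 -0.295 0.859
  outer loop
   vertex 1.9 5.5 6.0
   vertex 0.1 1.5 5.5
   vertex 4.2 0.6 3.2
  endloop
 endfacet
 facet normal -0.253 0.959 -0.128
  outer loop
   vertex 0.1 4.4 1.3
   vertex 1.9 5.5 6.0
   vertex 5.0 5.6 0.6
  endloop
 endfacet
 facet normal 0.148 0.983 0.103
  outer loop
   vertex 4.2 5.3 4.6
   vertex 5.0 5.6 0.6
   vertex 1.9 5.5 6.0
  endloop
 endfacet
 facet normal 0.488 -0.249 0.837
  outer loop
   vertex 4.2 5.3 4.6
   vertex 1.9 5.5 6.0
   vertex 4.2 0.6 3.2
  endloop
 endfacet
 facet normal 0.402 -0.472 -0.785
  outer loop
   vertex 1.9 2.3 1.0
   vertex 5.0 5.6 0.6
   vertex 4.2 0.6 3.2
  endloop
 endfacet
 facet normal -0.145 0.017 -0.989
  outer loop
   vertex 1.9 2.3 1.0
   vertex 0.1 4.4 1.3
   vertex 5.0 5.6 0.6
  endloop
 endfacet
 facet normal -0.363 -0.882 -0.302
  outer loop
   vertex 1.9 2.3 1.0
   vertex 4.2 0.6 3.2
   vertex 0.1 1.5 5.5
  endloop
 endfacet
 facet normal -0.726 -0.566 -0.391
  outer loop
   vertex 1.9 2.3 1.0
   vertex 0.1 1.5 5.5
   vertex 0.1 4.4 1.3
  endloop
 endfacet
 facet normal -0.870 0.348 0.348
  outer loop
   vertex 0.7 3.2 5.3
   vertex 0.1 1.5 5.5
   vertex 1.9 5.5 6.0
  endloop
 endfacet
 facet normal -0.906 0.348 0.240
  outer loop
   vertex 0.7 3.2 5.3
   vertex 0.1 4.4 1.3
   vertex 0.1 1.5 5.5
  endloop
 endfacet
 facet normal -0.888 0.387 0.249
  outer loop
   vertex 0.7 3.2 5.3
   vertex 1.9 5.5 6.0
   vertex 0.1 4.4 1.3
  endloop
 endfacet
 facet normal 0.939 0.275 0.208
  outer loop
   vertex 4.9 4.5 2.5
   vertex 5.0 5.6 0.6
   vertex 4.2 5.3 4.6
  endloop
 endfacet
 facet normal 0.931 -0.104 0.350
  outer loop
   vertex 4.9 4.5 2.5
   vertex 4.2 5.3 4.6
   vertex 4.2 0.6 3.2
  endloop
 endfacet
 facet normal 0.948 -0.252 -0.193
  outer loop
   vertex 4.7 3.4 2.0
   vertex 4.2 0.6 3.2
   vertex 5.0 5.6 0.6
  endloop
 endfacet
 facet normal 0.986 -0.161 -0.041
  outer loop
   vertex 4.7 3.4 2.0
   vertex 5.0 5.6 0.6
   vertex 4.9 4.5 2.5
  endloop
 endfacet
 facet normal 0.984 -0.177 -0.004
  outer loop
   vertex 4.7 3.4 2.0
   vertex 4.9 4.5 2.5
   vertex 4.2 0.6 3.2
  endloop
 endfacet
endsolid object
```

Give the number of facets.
16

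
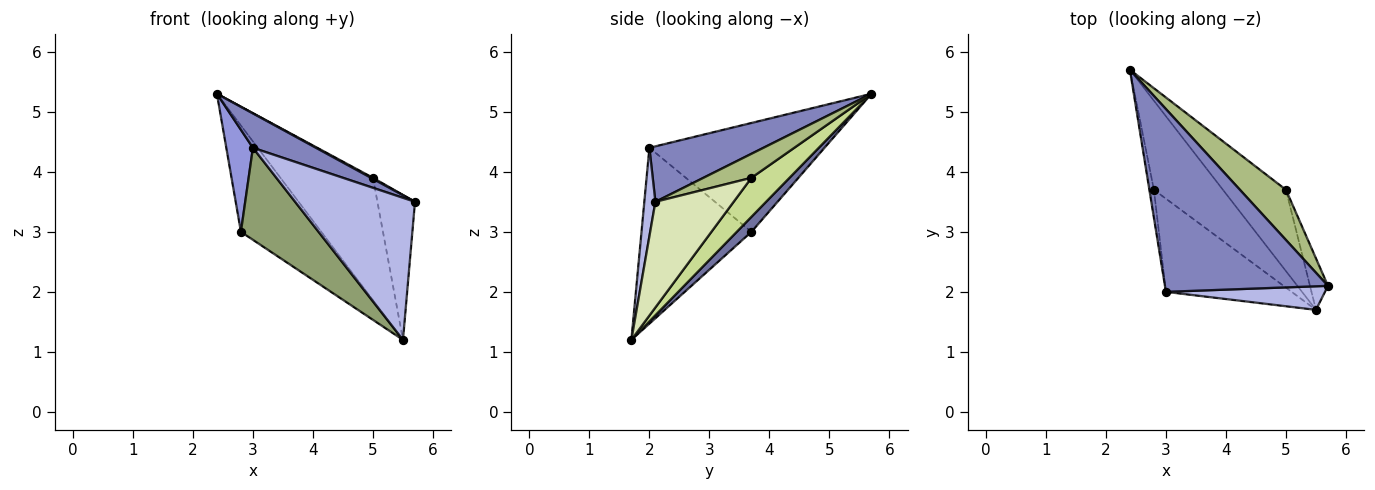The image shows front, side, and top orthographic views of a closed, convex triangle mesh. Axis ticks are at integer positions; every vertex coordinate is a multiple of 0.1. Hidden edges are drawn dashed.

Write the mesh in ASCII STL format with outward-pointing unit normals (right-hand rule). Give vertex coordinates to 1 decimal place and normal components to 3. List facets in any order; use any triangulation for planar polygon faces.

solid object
 facet normal 0.138 0.759 -0.636
  outer loop
   vertex 2.8 3.7 3.0
   vertex 2.4 5.7 5.3
   vertex 5.5 1.7 1.2
  endloop
 endfacet
 facet normal 0.317 -0.175 0.932
  outer loop
   vertex 3.0 2.0 4.4
   vertex 5.7 2.1 3.5
   vertex 2.4 5.7 5.3
  endloop
 endfacet
 facet normal -0.988 -0.150 -0.041
  outer loop
   vertex 3.0 2.0 4.4
   vertex 2.4 5.7 5.3
   vertex 2.8 3.7 3.0
  endloop
 endfacet
 facet normal 0.091 -0.982 0.163
  outer loop
   vertex 3.0 2.0 4.4
   vertex 5.5 1.7 1.2
   vertex 5.7 2.1 3.5
  endloop
 endfacet
 facet normal -0.705 -0.498 -0.504
  outer loop
   vertex 3.0 2.0 4.4
   vertex 2.8 3.7 3.0
   vertex 5.5 1.7 1.2
  endloop
 endfacet
 facet normal 0.462 -0.019 0.886
  outer loop
   vertex 5.0 3.7 3.9
   vertex 2.4 5.7 5.3
   vertex 5.7 2.1 3.5
  endloop
 endfacet
 facet normal 0.324 0.788 -0.524
  outer loop
   vertex 5.0 3.7 3.9
   vertex 5.5 1.7 1.2
   vertex 2.4 5.7 5.3
  endloop
 endfacet
 facet normal 0.891 0.428 -0.152
  outer loop
   vertex 5.0 3.7 3.9
   vertex 5.7 2.1 3.5
   vertex 5.5 1.7 1.2
  endloop
 endfacet
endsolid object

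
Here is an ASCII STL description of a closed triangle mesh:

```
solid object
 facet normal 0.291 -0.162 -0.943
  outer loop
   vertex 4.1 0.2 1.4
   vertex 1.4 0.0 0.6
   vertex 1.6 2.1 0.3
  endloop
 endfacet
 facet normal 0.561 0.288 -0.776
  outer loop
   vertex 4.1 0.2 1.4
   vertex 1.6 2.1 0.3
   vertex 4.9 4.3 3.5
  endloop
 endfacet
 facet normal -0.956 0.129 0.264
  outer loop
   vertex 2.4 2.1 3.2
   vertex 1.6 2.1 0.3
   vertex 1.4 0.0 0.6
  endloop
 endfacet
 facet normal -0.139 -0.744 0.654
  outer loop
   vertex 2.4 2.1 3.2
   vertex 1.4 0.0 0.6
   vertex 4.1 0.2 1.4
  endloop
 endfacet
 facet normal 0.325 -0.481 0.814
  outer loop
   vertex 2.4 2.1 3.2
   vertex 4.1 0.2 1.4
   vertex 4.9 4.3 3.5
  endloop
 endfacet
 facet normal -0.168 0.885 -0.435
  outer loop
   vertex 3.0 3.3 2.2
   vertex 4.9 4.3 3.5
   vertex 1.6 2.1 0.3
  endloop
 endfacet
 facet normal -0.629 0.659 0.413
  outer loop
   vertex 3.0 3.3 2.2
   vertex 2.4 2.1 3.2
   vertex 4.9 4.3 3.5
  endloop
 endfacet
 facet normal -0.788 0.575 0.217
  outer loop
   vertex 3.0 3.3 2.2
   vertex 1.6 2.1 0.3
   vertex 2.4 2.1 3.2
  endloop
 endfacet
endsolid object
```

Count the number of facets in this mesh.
8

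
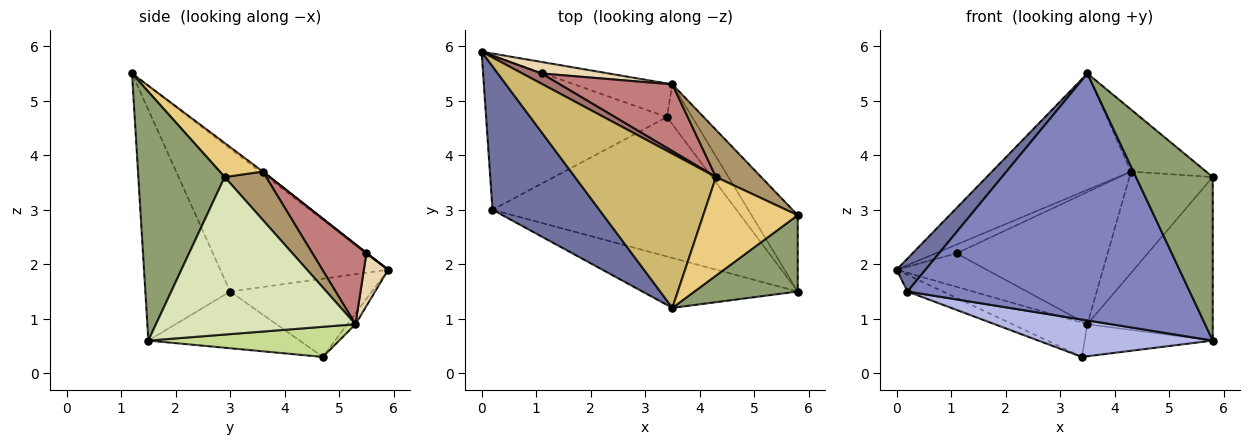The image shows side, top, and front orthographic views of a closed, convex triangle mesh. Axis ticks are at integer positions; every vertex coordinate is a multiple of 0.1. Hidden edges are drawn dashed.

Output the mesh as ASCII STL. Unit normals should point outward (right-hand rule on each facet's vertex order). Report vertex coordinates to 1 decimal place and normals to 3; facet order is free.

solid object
 facet normal -0.793 -0.137 0.593
  outer loop
   vertex 0.2 3.0 1.5
   vertex 3.5 1.2 5.5
   vertex 0.0 5.9 1.9
  endloop
 endfacet
 facet normal -0.282 -0.940 -0.190
  outer loop
   vertex 0.2 3.0 1.5
   vertex 5.8 1.5 0.6
   vertex 3.5 1.2 5.5
  endloop
 endfacet
 facet normal -0.395 0.099 -0.913
  outer loop
   vertex 0.2 3.0 1.5
   vertex 0.0 5.9 1.9
   vertex 3.4 4.7 0.3
  endloop
 endfacet
 facet normal -0.219 -0.253 -0.942
  outer loop
   vertex 0.2 3.0 1.5
   vertex 3.4 4.7 0.3
   vertex 5.8 1.5 0.6
  endloop
 endfacet
 facet normal 0.714 -0.635 0.296
  outer loop
   vertex 5.8 2.9 3.6
   vertex 3.5 1.2 5.5
   vertex 5.8 1.5 0.6
  endloop
 endfacet
 facet normal -0.078 0.711 -0.698
  outer loop
   vertex 3.5 5.3 0.9
   vertex 3.4 4.7 0.3
   vertex 0.0 5.9 1.9
  endloop
 endfacet
 facet normal 0.681 0.458 -0.571
  outer loop
   vertex 3.5 5.3 0.9
   vertex 5.8 1.5 0.6
   vertex 3.4 4.7 0.3
  endloop
 endfacet
 facet normal 0.822 0.516 -0.241
  outer loop
   vertex 3.5 5.3 0.9
   vertex 5.8 2.9 3.6
   vertex 5.8 1.5 0.6
  endloop
 endfacet
 facet normal 0.411 0.827 0.384
  outer loop
   vertex 4.3 3.6 3.7
   vertex 5.8 2.9 3.6
   vertex 3.5 5.3 0.9
  endloop
 endfacet
 facet normal -0.012 0.602 0.798
  outer loop
   vertex 4.3 3.6 3.7
   vertex 0.0 5.9 1.9
   vertex 3.5 1.2 5.5
  endloop
 endfacet
 facet normal 0.292 0.510 0.809
  outer loop
   vertex 4.3 3.6 3.7
   vertex 3.5 1.2 5.5
   vertex 5.8 2.9 3.6
  endloop
 endfacet
 facet normal 0.247 0.916 0.315
  outer loop
   vertex 1.1 5.5 2.2
   vertex 3.5 5.3 0.9
   vertex 0.0 5.9 1.9
  endloop
 endfacet
 facet normal 0.028 0.648 0.761
  outer loop
   vertex 1.1 5.5 2.2
   vertex 0.0 5.9 1.9
   vertex 4.3 3.6 3.7
  endloop
 endfacet
 facet normal 0.304 0.850 0.430
  outer loop
   vertex 1.1 5.5 2.2
   vertex 4.3 3.6 3.7
   vertex 3.5 5.3 0.9
  endloop
 endfacet
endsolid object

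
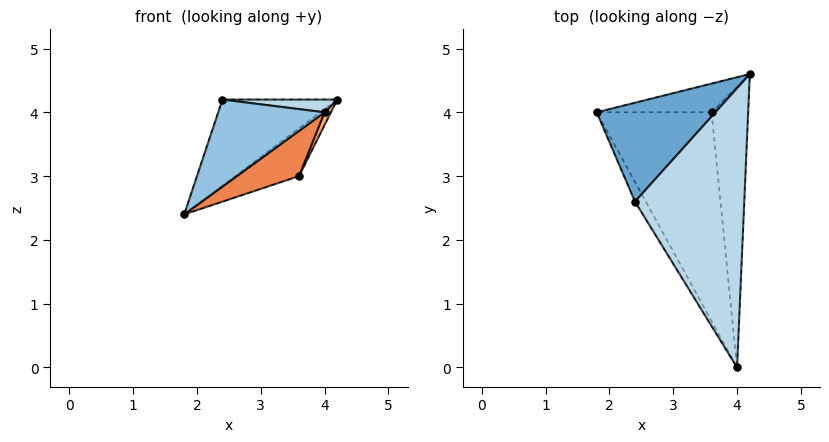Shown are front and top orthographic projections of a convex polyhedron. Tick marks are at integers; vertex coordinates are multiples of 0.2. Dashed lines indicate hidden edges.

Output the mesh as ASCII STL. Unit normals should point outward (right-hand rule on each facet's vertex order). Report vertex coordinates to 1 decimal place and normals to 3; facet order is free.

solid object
 facet normal -0.589 0.531 0.609
  outer loop
   vertex 2.4 2.6 4.2
   vertex 4.2 4.6 4.2
   vertex 1.8 4.0 2.4
  endloop
 endfacet
 facet normal -0.850 -0.514 -0.117
  outer loop
   vertex 2.4 2.6 4.2
   vertex 1.8 4.0 2.4
   vertex 4.0 0.0 4.0
  endloop
 endfacet
 facet normal 0.051 -0.046 0.998
  outer loop
   vertex 2.4 2.6 4.2
   vertex 4.0 0.0 4.0
   vertex 4.2 4.6 4.2
  endloop
 endfacet
 facet normal 0.169 0.845 -0.507
  outer loop
   vertex 3.6 4.0 3.0
   vertex 1.8 4.0 2.4
   vertex 4.2 4.6 4.2
  endloop
 endfacet
 facet normal 0.310 -0.201 -0.929
  outer loop
   vertex 3.6 4.0 3.0
   vertex 4.0 0.0 4.0
   vertex 1.8 4.0 2.4
  endloop
 endfacet
 facet normal 0.898 -0.020 -0.439
  outer loop
   vertex 3.6 4.0 3.0
   vertex 4.2 4.6 4.2
   vertex 4.0 0.0 4.0
  endloop
 endfacet
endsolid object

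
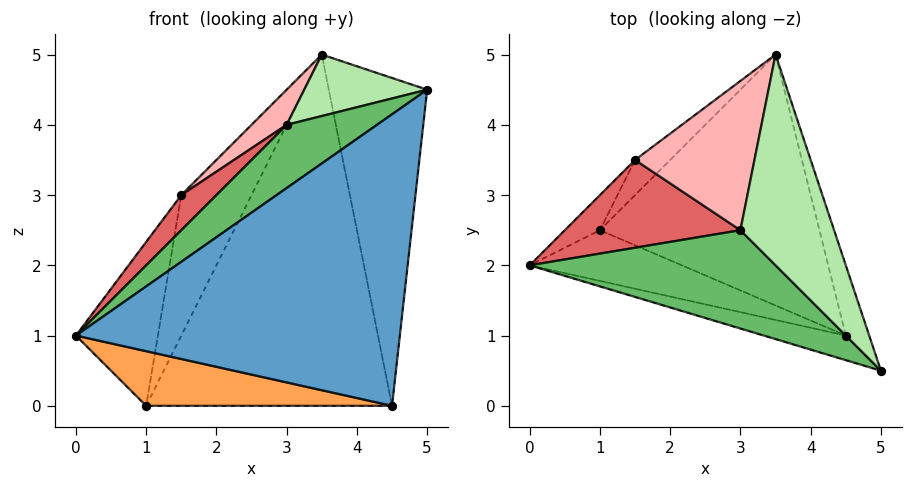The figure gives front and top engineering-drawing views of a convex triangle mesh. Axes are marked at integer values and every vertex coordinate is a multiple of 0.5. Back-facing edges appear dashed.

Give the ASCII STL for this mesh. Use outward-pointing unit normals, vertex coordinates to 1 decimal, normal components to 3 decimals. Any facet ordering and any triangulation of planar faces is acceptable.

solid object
 facet normal -0.233 -0.969 -0.082
  outer loop
   vertex 4.5 1.0 0.0
   vertex 5.0 0.5 4.5
   vertex 0.0 2.0 1.0
  endloop
 endfacet
 facet normal 0.944 0.322 -0.069
  outer loop
   vertex 4.5 1.0 0.0
   vertex 3.5 5.0 5.0
   vertex 5.0 0.5 4.5
  endloop
 endfacet
 facet normal -0.300 -0.699 -0.649
  outer loop
   vertex 1.0 2.5 0.0
   vertex 4.5 1.0 0.0
   vertex 0.0 2.0 1.0
  endloop
 endfacet
 facet normal 0.329 0.768 -0.549
  outer loop
   vertex 1.0 2.5 0.0
   vertex 3.5 5.0 5.0
   vertex 4.5 1.0 0.0
  endloop
 endfacet
 facet normal -0.601 -0.432 0.673
  outer loop
   vertex 3.0 2.5 4.0
   vertex 0.0 2.0 1.0
   vertex 5.0 0.5 4.5
  endloop
 endfacet
 facet normal -0.461 -0.248 0.852
  outer loop
   vertex 3.0 2.5 4.0
   vertex 5.0 0.5 4.5
   vertex 3.5 5.0 5.0
  endloop
 endfacet
 facet normal -0.655 -0.281 0.702
  outer loop
   vertex 1.5 3.5 3.0
   vertex 0.0 2.0 1.0
   vertex 3.0 2.5 4.0
  endloop
 endfacet
 facet normal -0.625 -0.179 0.760
  outer loop
   vertex 1.5 3.5 3.0
   vertex 3.0 2.5 4.0
   vertex 3.5 5.0 5.0
  endloop
 endfacet
 facet normal -0.573 0.802 -0.172
  outer loop
   vertex 1.5 3.5 3.0
   vertex 1.0 2.5 0.0
   vertex 0.0 2.0 1.0
  endloop
 endfacet
 facet normal -0.436 0.873 -0.218
  outer loop
   vertex 1.5 3.5 3.0
   vertex 3.5 5.0 5.0
   vertex 1.0 2.5 0.0
  endloop
 endfacet
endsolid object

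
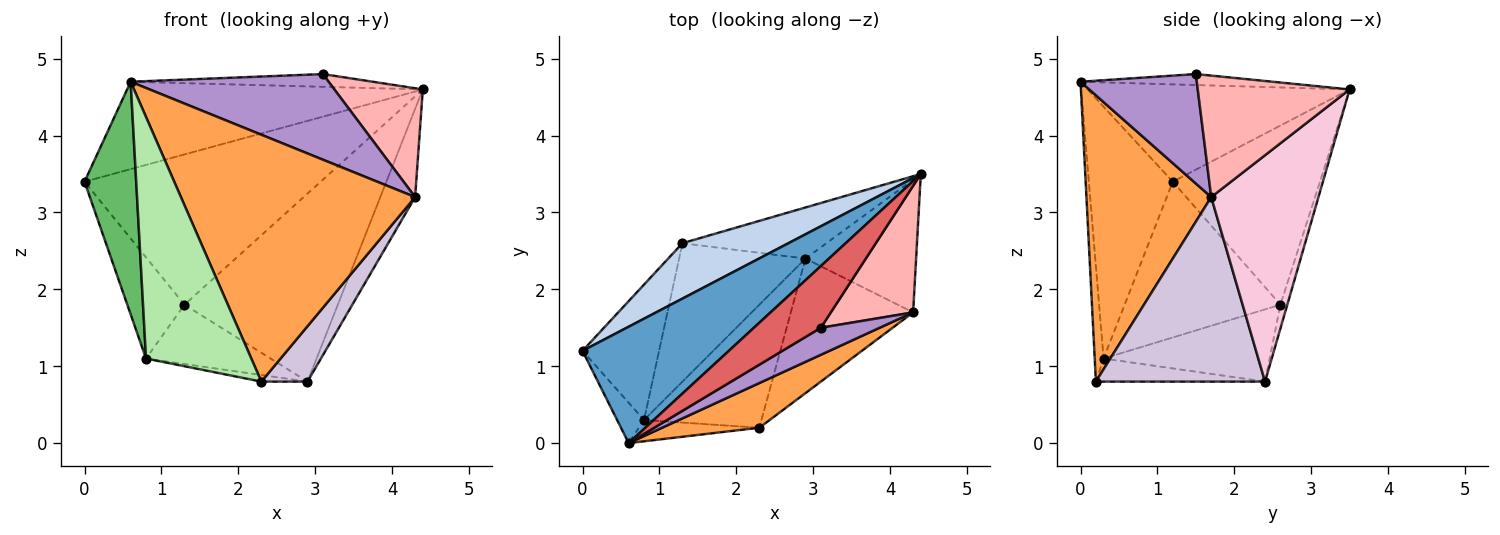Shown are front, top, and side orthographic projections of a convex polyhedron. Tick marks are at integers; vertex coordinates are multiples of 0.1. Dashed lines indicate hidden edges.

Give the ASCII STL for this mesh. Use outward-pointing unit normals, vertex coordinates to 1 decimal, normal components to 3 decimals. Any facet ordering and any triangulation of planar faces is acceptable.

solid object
 facet normal -0.470 0.530 0.706
  outer loop
   vertex 0.6 0.0 4.7
   vertex 4.4 3.5 4.6
   vertex 0.0 1.2 3.4
  endloop
 endfacet
 facet normal -0.505 0.810 0.299
  outer loop
   vertex 1.3 2.6 1.8
   vertex 0.0 1.2 3.4
   vertex 4.4 3.5 4.6
  endloop
 endfacet
 facet normal 0.464 -0.871 0.158
  outer loop
   vertex 4.3 1.7 3.2
   vertex 0.6 0.0 4.7
   vertex 2.3 0.2 0.8
  endloop
 endfacet
 facet normal -0.852 0.313 -0.419
  outer loop
   vertex 0.8 0.3 1.1
   vertex 0.0 1.2 3.4
   vertex 1.3 2.6 1.8
  endloop
 endfacet
 facet normal -0.848 -0.522 -0.091
  outer loop
   vertex 0.8 0.3 1.1
   vertex 0.6 0.0 4.7
   vertex 0.0 1.2 3.4
  endloop
 endfacet
 facet normal -0.084 -0.993 -0.087
  outer loop
   vertex 0.8 0.3 1.1
   vertex 2.3 0.2 0.8
   vertex 0.6 0.0 4.7
  endloop
 endfacet
 facet normal -0.159 0.200 0.967
  outer loop
   vertex 3.1 1.5 4.8
   vertex 4.4 3.5 4.6
   vertex 0.6 0.0 4.7
  endloop
 endfacet
 facet normal 0.746 -0.434 0.505
  outer loop
   vertex 3.1 1.5 4.8
   vertex 4.3 1.7 3.2
   vertex 4.4 3.5 4.6
  endloop
 endfacet
 facet normal 0.489 -0.832 0.263
  outer loop
   vertex 3.1 1.5 4.8
   vertex 0.6 0.0 4.7
   vertex 4.3 1.7 3.2
  endloop
 endfacet
 facet normal 0.813 -0.222 -0.539
  outer loop
   vertex 2.9 2.4 0.8
   vertex 4.3 1.7 3.2
   vertex 2.3 0.2 0.8
  endloop
 endfacet
 facet normal -0.192 0.052 -0.980
  outer loop
   vertex 2.9 2.4 0.8
   vertex 2.3 0.2 0.8
   vertex 0.8 0.3 1.1
  endloop
 endfacet
 facet normal -0.465 0.349 -0.814
  outer loop
   vertex 2.9 2.4 0.8
   vertex 0.8 0.3 1.1
   vertex 1.3 2.6 1.8
  endloop
 endfacet
 facet normal -0.043 0.964 -0.262
  outer loop
   vertex 2.9 2.4 0.8
   vertex 1.3 2.6 1.8
   vertex 4.4 3.5 4.6
  endloop
 endfacet
 facet normal 0.863 0.280 -0.422
  outer loop
   vertex 2.9 2.4 0.8
   vertex 4.4 3.5 4.6
   vertex 4.3 1.7 3.2
  endloop
 endfacet
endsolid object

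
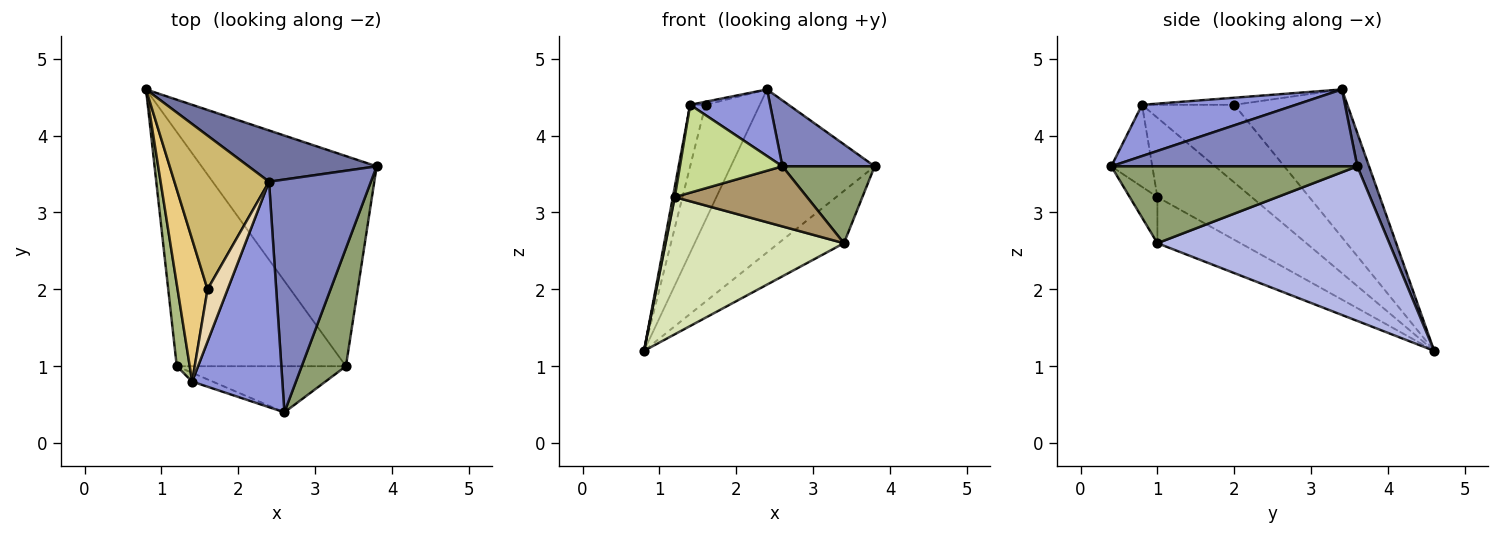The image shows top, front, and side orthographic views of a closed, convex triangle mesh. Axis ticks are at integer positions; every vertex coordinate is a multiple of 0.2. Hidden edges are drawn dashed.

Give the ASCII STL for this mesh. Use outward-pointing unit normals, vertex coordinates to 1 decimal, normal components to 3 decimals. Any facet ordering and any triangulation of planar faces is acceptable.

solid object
 facet normal 0.078 0.951 0.299
  outer loop
   vertex 2.4 3.4 4.6
   vertex 3.8 3.6 3.6
   vertex 0.8 4.6 1.2
  endloop
 endfacet
 facet normal 0.588 -0.220 0.779
  outer loop
   vertex 2.4 3.4 4.6
   vertex 2.6 0.4 3.6
   vertex 3.8 3.6 3.6
  endloop
 endfacet
 facet normal 0.478 -0.249 0.842
  outer loop
   vertex 1.4 0.8 4.4
   vertex 2.6 0.4 3.6
   vertex 2.4 3.4 4.6
  endloop
 endfacet
 facet normal 0.651 0.183 -0.737
  outer loop
   vertex 3.4 1.0 2.6
   vertex 0.8 4.6 1.2
   vertex 3.8 3.6 3.6
  endloop
 endfacet
 facet normal 0.824 -0.309 0.474
  outer loop
   vertex 3.4 1.0 2.6
   vertex 3.8 3.6 3.6
   vertex 2.6 0.4 3.6
  endloop
 endfacet
 facet normal -0.987 -0.020 0.161
  outer loop
   vertex 1.2 1.0 3.2
   vertex 1.4 0.8 4.4
   vertex 0.8 4.6 1.2
  endloop
 endfacet
 facet normal -0.370 -0.925 -0.092
  outer loop
   vertex 1.2 1.0 3.2
   vertex 2.6 0.4 3.6
   vertex 1.4 0.8 4.4
  endloop
 endfacet
 facet normal -0.229 -0.492 -0.840
  outer loop
   vertex 1.2 1.0 3.2
   vertex 0.8 4.6 1.2
   vertex 3.4 1.0 2.6
  endloop
 endfacet
 facet normal -0.164 -0.783 -0.601
  outer loop
   vertex 1.2 1.0 3.2
   vertex 3.4 1.0 2.6
   vertex 2.6 0.4 3.6
  endloop
 endfacet
 facet normal -0.781 0.375 0.500
  outer loop
   vertex 1.6 2.0 4.4
   vertex 2.4 3.4 4.6
   vertex 0.8 4.6 1.2
  endloop
 endfacet
 facet normal -0.922 0.154 0.355
  outer loop
   vertex 1.6 2.0 4.4
   vertex 0.8 4.6 1.2
   vertex 1.4 0.8 4.4
  endloop
 endfacet
 facet normal -0.332 0.055 0.942
  outer loop
   vertex 1.6 2.0 4.4
   vertex 1.4 0.8 4.4
   vertex 2.4 3.4 4.6
  endloop
 endfacet
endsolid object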